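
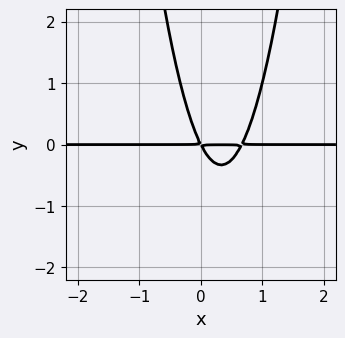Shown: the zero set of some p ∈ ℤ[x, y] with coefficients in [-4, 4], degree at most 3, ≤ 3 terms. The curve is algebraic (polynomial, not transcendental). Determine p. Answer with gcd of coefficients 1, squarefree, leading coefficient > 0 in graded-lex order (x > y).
3*x^2*y - 2*x*y - y^2

1. Degree: no degree-2 curve has this shape, so deg p = 3.
2. Observable constraints: every point of the x-axis in the box is on the curve.
3. Together with the visible shape, these determine p as stated.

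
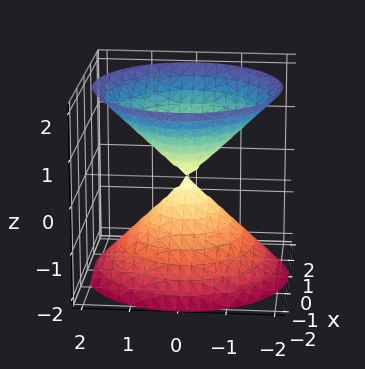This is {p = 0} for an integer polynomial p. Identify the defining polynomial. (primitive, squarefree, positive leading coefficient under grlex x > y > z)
x^2 + y^2 - z^2

First, the picture has 2 separate pieces.
Then, deg p = 2.
Then, symmetries: the z ↦ −z reflection is a symmetry, so z appears only in even powers; the z-axis is an axis of rotation, so x and y enter only as x² + y².
Next, checking where it meets the axes: one z-axis crossing is at z = 0; one y-axis crossing is at y = 0; a circular section at z = -1 has radius exactly 1; one x-axis crossing is at x = 0.
Finally, these observations pin down the coefficients.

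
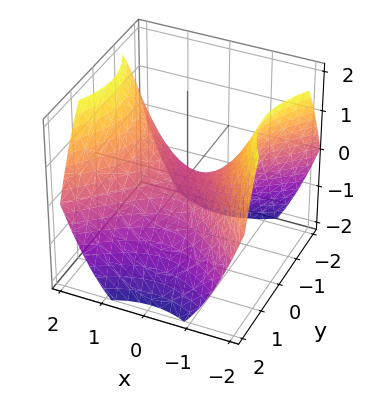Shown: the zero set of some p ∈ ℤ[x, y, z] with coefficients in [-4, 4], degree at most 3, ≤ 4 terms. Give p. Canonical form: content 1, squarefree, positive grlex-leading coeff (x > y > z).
2*x^2 - 2*y^2 - 3*z

Degree: a hyperbolic paraboloid; a quadric, so deg p = 2.
Symmetries: it's symmetric under y → −y, forcing even powers of y; the x ↦ −x reflection is a symmetry, so x appears only in even powers.
Reading off the gridlines: it meets the x-axis at x = 0 (among the integer gridlines); it crosses the y-axis at the gridline y = 0.
The integer polynomial consistent with all of this is the stated p.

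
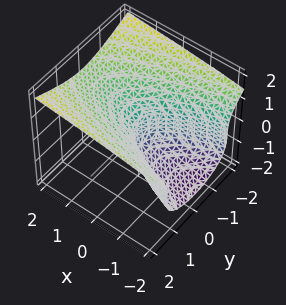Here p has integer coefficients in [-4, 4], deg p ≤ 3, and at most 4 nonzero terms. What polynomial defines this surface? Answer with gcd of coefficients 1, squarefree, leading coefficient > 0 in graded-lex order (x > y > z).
z^3 - y^2 - x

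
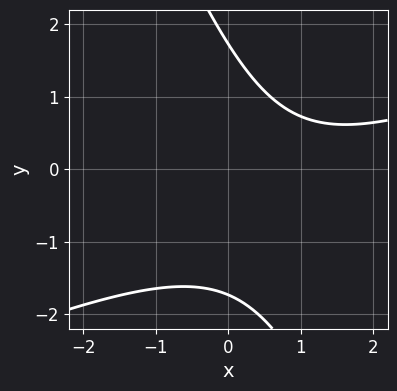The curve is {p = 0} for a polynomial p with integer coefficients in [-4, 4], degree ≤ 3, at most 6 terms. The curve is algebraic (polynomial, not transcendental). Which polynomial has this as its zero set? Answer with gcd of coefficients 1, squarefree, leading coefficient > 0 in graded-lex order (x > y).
x^2 - 2*x*y - y^2 - 2*x + 3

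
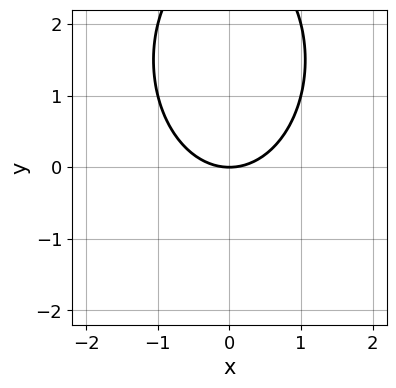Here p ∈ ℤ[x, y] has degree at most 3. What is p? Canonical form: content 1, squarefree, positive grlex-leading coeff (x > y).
The degree is 2 — no degree-1 curve has this shape.
Symmetries: it's symmetric under x → −x, forcing even powers of x.
From the visible intercepts: one y-axis crossing is at y = 0; it meets the x-axis at x = 0 (among the integer gridlines).
Fitting integer coefficients to these (and the overall shape) gives p.

2*x^2 + y^2 - 3*y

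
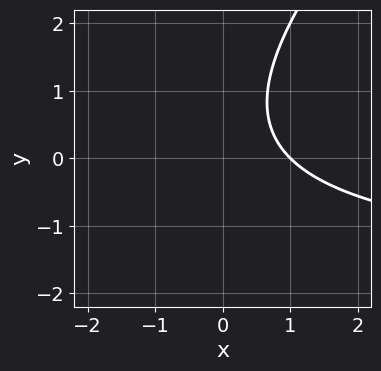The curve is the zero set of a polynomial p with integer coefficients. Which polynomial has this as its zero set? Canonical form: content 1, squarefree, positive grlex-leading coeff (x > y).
x*y - y^2 + 2*x + y - 2

1. Degree: no degree-1 curve has this shape, so deg p = 2.
2. Observable constraints: it crosses the x-axis at the gridline x = 1; no y-intercept at any integer in the box.
3. Putting this together gives p.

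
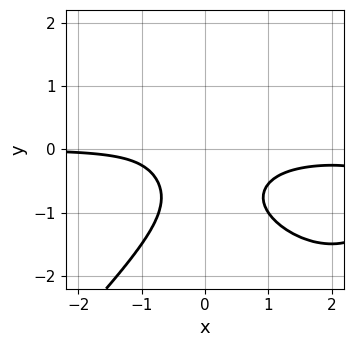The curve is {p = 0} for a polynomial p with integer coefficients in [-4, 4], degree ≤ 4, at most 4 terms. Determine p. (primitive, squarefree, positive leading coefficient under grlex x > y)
x^3*y - y^4 - 3*x^2*y - 1

Degree: a generic line meets the curve in up to 4 points, so deg p = 4.
Observable constraints: the curve avoids every integer y-axis point in the box; the curve avoids every integer x-axis point in the box.
Assembling these constraints gives the stated polynomial.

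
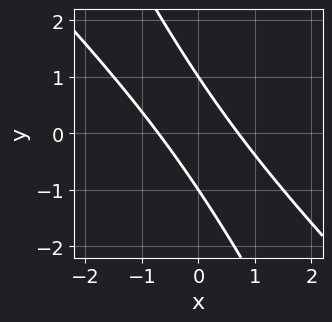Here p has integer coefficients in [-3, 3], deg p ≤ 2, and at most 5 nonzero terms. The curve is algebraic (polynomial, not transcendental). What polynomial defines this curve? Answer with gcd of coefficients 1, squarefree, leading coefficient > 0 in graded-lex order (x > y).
1. The degree is 2 — no degree-1 curve has this shape.
2. Reading off the gridlines: the y-axis gridline crossings are at y ∈ {-1, 1}.
3. Matching integer coefficients to the picture gives p.

2*x^2 + 3*x*y + y^2 - 1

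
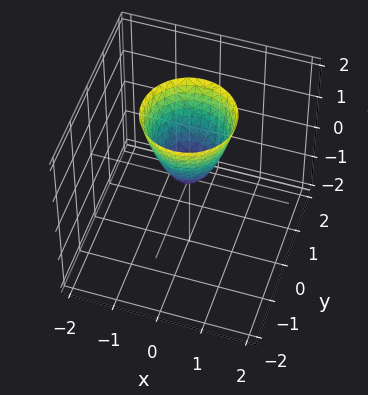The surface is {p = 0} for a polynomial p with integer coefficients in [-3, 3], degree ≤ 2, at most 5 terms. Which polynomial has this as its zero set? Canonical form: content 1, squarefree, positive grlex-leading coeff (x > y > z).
2*x^2 + 2*y^2 - z

1. deg p = 2.
2. By symmetry, the surface is invariant under rotation about z: p = q(x² + y², z).
3. Reading off the gridlines: one y-axis crossing is at y = 0; a circular section at z = 1 has radius between 0 and 1; it meets the x-axis at x = 0 (among the integer gridlines); one z-axis crossing is at z = 0.
4. The integer polynomial consistent with all of this is the stated p.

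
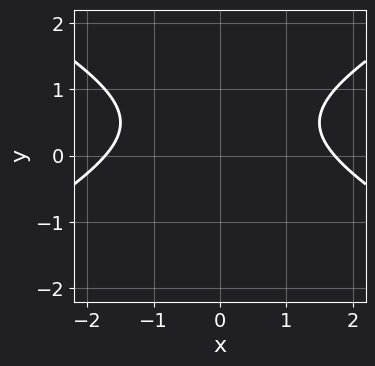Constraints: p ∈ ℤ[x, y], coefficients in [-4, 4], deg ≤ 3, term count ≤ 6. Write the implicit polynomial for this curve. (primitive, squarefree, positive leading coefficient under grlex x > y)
First, deg p = 2. The shape is more complex than any degree-1 curve.
Next, symmetries: it's symmetric under x → −x, forcing even powers of x.
Next, checking where it meets the axes: no y-intercept at any integer in the box.
Finally, the integer polynomial consistent with all of this is the stated p.

x^2 - 3*y^2 + 3*y - 3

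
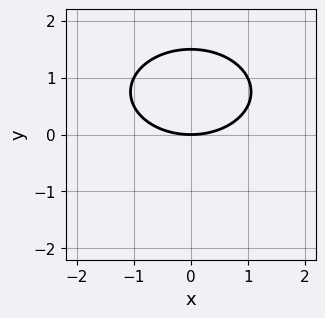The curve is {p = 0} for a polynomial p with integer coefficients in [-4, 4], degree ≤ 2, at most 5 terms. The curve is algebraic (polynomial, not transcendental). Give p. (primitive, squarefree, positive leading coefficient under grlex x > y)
1. The degree is 2 — a generic line meets the curve in up to 2 points.
2. Symmetries: the x ↦ −x reflection is a symmetry, so x appears only in even powers.
3. Against the integer gridlines: one x-axis crossing is at x = 0; it crosses the y-axis at the gridline y = 0.
4. Together with the visible shape, these determine p as stated.

x^2 + 2*y^2 - 3*y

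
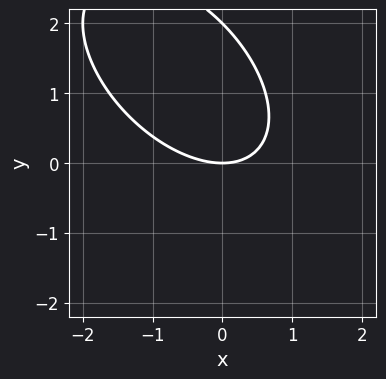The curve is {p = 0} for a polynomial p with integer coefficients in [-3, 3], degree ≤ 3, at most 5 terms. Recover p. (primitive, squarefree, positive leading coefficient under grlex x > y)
x^2 + x*y + y^2 - 2*y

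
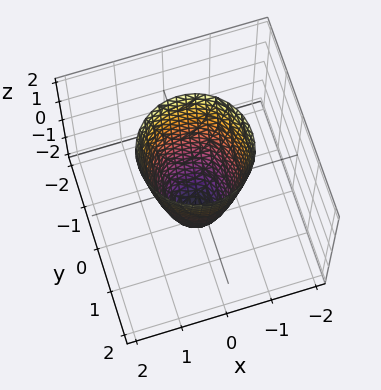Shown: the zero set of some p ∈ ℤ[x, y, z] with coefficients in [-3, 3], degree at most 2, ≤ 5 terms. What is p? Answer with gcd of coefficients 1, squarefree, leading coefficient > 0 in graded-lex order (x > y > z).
3*x^2 + 3*y^2 - z - 2

1. Degree: no degree-1 surface has this shape, so deg p = 2.
2. Symmetries: rotational symmetry about the z-axis ⇒ p depends on x, y only through x² + y².
3. Against the integer gridlines: one z-axis crossing is at z = -2; a circular section at z = 2 has radius between 1 and 2.
4. Matching integer coefficients to the picture gives p.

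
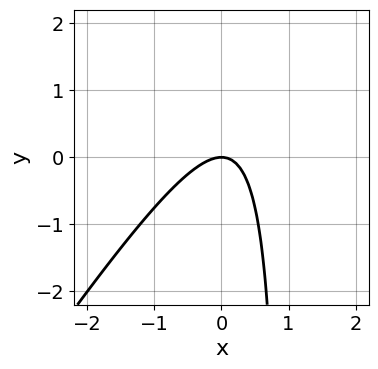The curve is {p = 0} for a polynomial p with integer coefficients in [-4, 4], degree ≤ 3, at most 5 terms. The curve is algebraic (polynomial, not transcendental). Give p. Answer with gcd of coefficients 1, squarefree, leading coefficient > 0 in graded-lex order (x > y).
3*x^2 - 2*x*y + 2*y

First, degree: no degree-1 curve has this shape, so deg p = 2.
Next, from the axis intercepts and sections: it meets the y-axis at y = 0 (among the integer gridlines); it crosses the x-axis at the gridline x = 0.
Finally, assembling these constraints gives the stated polynomial.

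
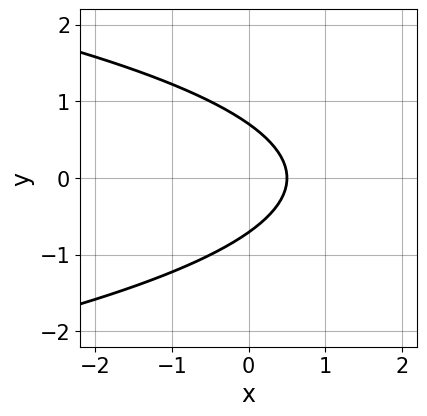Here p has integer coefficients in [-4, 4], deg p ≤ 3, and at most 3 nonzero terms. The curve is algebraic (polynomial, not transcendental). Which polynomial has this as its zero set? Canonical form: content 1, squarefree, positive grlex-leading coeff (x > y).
(a) The degree is 2 — no degree-1 curve has this shape.
(b) Symmetries: mirror symmetry y ↦ −y ⇒ only even powers of y.
(c) Matching integer coefficients to the picture gives p.

2*y^2 + 2*x - 1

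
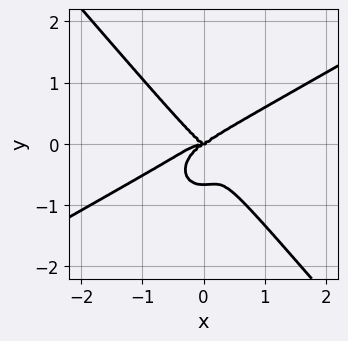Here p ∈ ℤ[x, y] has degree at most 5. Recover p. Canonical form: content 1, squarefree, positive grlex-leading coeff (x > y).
2*x^4 - 3*x^3*y - 3*y^4 + x^2*y - 2*y^3

First, degree: no degree-3 curve has this shape, so deg p = 4.
Next, from the visible intercepts: it meets the y-axis at y = 0 (among the integer gridlines); it crosses the x-axis at the gridline x = 0.
Finally, fitting integer coefficients to these (and the overall shape) gives p.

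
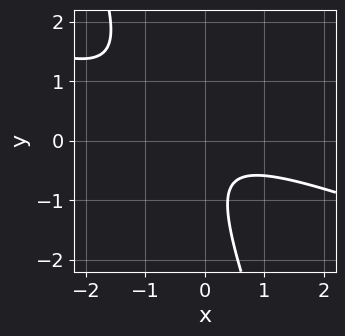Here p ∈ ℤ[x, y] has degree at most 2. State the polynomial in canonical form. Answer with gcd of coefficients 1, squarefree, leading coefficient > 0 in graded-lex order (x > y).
x^2 + 3*x*y + y^2 + y + 1

The degree is 2 — no degree-1 curve has this shape.
From the visible intercepts: no x-intercept at any integer in the box; no y-intercept at any integer in the box.
Assembling these constraints gives the stated polynomial.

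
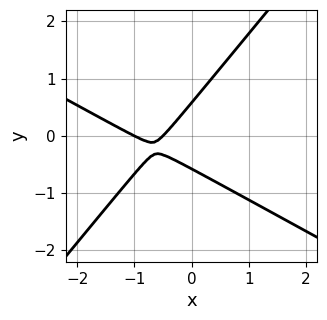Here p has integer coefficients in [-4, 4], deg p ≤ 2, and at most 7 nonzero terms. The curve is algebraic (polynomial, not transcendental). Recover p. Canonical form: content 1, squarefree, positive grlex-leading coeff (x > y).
(a) The degree is 2 — a generic line meets the curve in up to 2 points.
(b) From the axis intercepts and sections: it meets the x-axis at x = -1 (among the integer gridlines).
(c) Matching integer coefficients to the picture gives p.

2*x^2 + 2*x*y - 3*y^2 + 3*x + 1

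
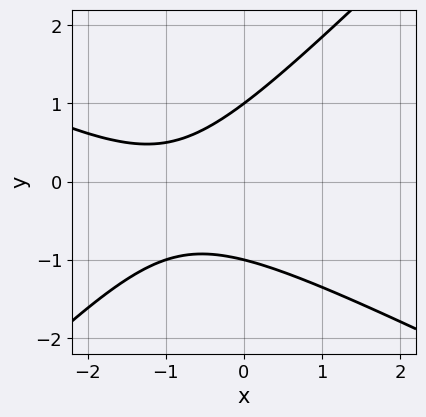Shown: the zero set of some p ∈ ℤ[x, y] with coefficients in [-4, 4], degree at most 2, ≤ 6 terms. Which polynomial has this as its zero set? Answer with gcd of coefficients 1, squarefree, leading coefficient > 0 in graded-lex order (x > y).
x^2 + x*y - 2*y^2 + 2*x + 2

First, degree: no degree-1 curve has this shape, so deg p = 2.
Then, against the integer gridlines: the y-axis gridline crossings are at y ∈ {-1, 1}; it misses every integer gridline on the x-axis.
Finally, assembling these constraints gives the stated polynomial.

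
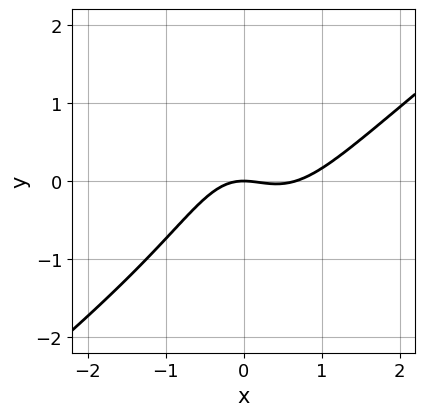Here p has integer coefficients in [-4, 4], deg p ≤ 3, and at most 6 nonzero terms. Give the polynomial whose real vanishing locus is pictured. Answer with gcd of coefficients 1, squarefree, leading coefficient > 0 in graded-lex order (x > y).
(a) deg p = 3. No degree-2 curve has this shape.
(b) Observable constraints: it meets the y-axis at y = 0 (among the integer gridlines); it crosses the x-axis at the gridline x = 0.
(c) Together with the visible shape, these determine p as stated.

3*x^3 - 3*x^2*y - x*y^2 - 2*x^2 - 3*y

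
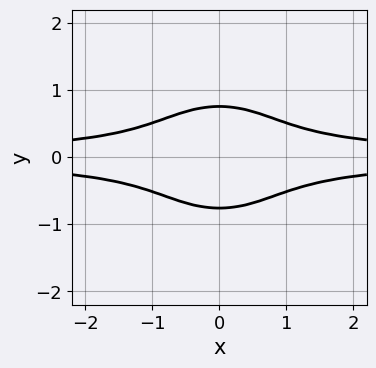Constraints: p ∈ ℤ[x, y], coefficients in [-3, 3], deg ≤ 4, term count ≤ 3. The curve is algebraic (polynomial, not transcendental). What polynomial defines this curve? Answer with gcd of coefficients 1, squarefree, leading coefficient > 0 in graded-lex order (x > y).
3*x^2*y^2 + 3*y^4 - 1

Degree: the shape is more complex than any degree-3 curve, so deg p = 4.
Symmetries: mirror symmetry y ↦ −y ⇒ only even powers of y; mirror symmetry x ↦ −x ⇒ only even powers of x.
From the axis intercepts and sections: it misses every integer gridline on the x-axis.
Putting this together gives p.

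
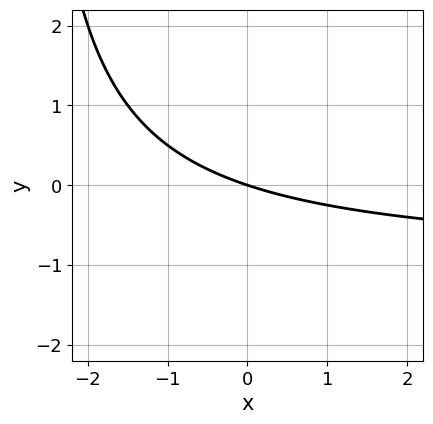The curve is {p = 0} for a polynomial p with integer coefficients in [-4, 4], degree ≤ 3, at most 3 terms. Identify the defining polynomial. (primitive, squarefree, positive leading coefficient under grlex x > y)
x*y + x + 3*y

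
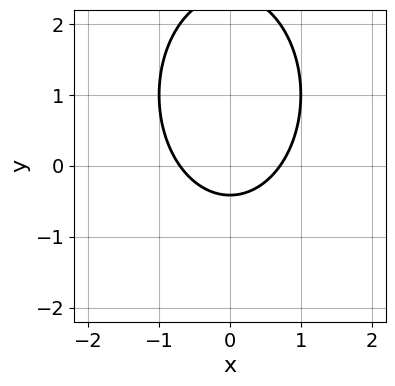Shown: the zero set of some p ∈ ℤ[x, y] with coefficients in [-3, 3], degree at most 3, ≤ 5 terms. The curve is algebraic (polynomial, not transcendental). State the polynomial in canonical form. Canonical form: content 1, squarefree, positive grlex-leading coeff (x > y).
(a) deg p = 2.
(b) Symmetries: the x ↦ −x reflection is a symmetry, so x appears only in even powers.
(c) These observations pin down the coefficients.

2*x^2 + y^2 - 2*y - 1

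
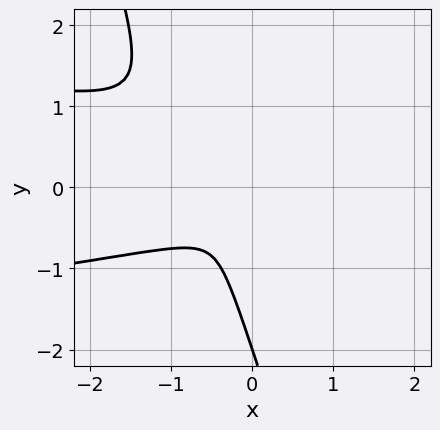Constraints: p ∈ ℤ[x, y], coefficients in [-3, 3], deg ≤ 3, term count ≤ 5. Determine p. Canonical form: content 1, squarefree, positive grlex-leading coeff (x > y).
(a) Degree: no degree-2 curve has this shape, so deg p = 3.
(b) From the visible intercepts: one y-axis crossing is at y = -2.
(c) These observations pin down the coefficients.

3*x*y^2 + y^3 + x^2 + 2*y^2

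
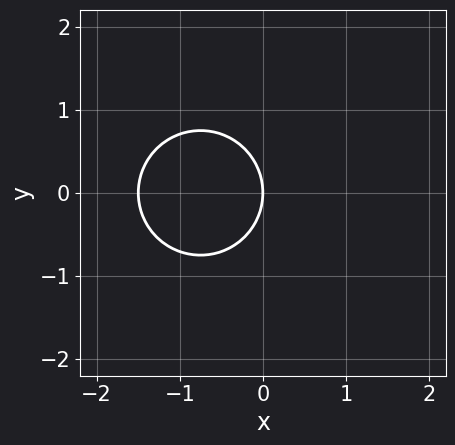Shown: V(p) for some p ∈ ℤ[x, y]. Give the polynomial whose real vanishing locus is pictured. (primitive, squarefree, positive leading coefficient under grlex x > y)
(a) Degree: a generic line meets the curve in up to 2 points, so deg p = 2.
(b) Symmetries: mirror symmetry y ↦ −y ⇒ only even powers of y.
(c) Observable constraints: one y-axis crossing is at y = 0; one x-axis crossing is at x = 0.
(d) Putting this together gives p.

2*x^2 + 2*y^2 + 3*x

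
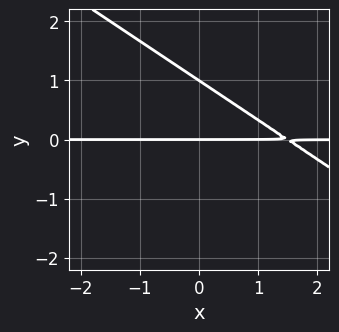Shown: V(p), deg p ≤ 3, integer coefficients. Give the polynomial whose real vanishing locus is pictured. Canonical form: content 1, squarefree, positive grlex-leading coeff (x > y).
2*x*y + 3*y^2 - 3*y

First, deg p = 2.
Next, from the axis intercepts and sections: among the integer gridlines, it crosses the y-axis at y ∈ {0, 1}; every point of the x-axis in the box is on the curve.
Finally, together with the visible shape, these determine p as stated.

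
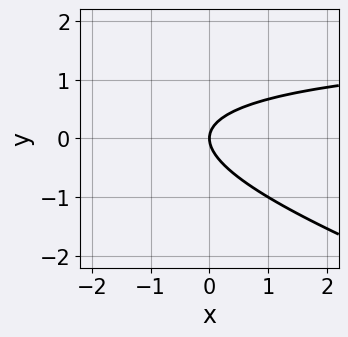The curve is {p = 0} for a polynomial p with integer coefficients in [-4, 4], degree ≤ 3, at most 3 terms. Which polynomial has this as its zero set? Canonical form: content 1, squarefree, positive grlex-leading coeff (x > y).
x*y + 3*y^2 - 2*x

1. deg p = 2.
2. Observable constraints: one x-axis crossing is at x = 0; it crosses the y-axis at the gridline y = 0.
3. Putting this together gives p.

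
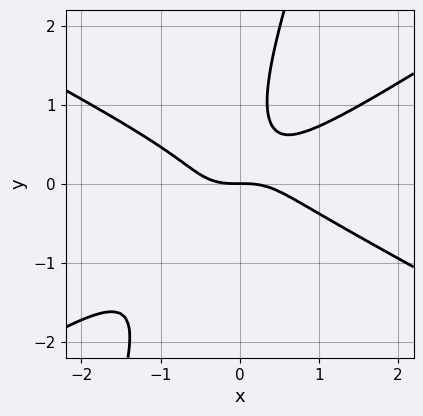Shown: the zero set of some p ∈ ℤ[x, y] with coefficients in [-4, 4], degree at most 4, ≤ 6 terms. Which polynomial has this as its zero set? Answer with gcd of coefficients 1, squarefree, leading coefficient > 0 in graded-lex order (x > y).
x^3 - 3*x*y^2 + y^3 - y^2 + y

1. The degree is 3 — no degree-2 curve has this shape.
2. Checking where it meets the axes: one y-axis crossing is at y = 0; one x-axis crossing is at x = 0.
3. Fitting integer coefficients to these (and the overall shape) gives p.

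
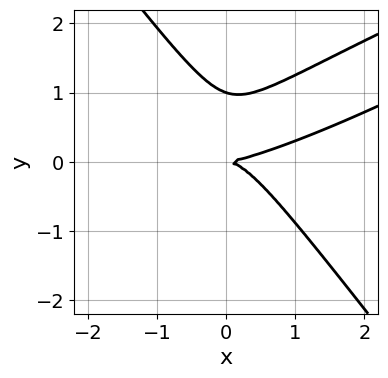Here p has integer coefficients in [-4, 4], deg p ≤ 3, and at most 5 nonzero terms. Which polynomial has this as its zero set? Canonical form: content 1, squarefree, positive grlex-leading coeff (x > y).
x^3 - 3*x^2*y + x*y^2 + 3*y^3 - 3*y^2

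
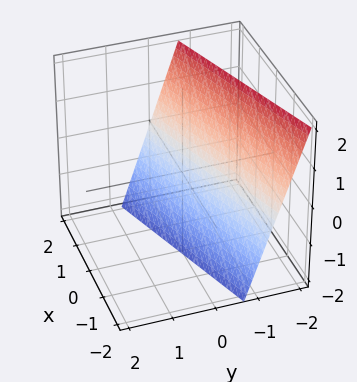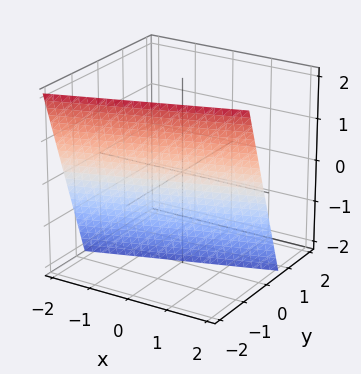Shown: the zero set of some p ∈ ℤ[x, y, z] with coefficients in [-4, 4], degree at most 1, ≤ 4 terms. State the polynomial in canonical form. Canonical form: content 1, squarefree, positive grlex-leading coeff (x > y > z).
x - 3*y - z - 2

(a) Degree: every cross-section is a straight line — this is a plane, so deg p = 1.
(b) From the axis intercepts and sections: it meets the x-axis at x = 2 (among the integer gridlines); it crosses the z-axis at the gridline z = -2.
(c) Fitting integer coefficients to these (and the overall shape) gives p.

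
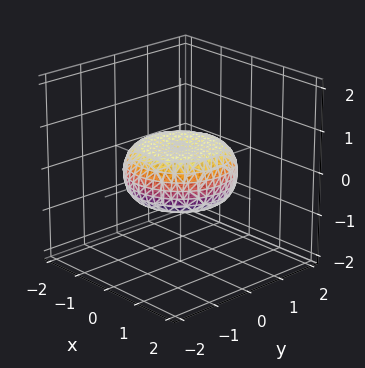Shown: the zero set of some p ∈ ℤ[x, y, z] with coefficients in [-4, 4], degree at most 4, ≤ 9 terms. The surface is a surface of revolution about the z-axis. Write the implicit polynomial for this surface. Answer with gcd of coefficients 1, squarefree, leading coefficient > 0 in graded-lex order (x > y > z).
x^4 + 2*x^2*y^2 + y^4 - x^2 - y^2 + 3*z^2 - 1

1. The degree is 4 — no degree-3 surface has this shape.
2. Symmetry: the surface is invariant under rotation about z: p = q(x² + y², z).
3. Observable constraints: a circular section at z = 0 has radius between 1 and 2.
4. These observations pin down the coefficients.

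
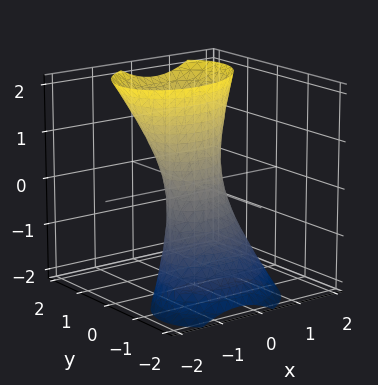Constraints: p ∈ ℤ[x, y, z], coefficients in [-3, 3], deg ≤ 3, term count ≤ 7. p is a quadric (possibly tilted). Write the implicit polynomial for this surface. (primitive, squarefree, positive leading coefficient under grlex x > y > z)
2*x^2 - x*y + 3*y^2 - 3*y*z - 1

The degree is 2 — a generic line meets the surface in up to 2 points.
Checking where it meets the axes: it misses every integer gridline on the z-axis.
Matching integer coefficients to the picture gives p.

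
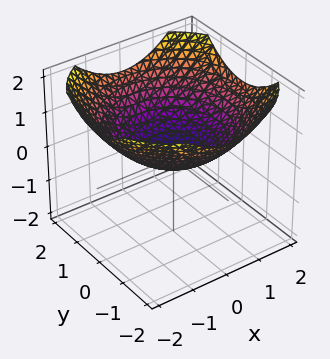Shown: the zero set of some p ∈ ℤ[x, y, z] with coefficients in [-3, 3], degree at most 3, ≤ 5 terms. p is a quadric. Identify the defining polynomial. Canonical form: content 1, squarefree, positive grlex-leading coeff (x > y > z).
The degree is 2 — a paraboloid; a quadric.
Symmetries: rotational symmetry about the z-axis ⇒ p depends on x, y only through x² + y².
Checking where it meets the axes: it crosses the y-axis at the gridline y = 0; one z-axis crossing is at z = 0; it crosses the x-axis at the gridline x = 0.
The integer polynomial consistent with all of this is the stated p.

x^2 + y^2 - 3*z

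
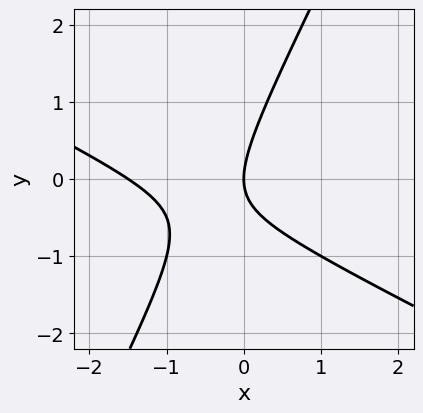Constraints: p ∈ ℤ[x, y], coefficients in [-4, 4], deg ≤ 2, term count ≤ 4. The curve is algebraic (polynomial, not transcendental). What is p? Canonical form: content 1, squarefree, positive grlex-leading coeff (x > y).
2*x^2 + 3*x*y - 2*y^2 + 3*x

1. The degree is 2 — the shape is more complex than any degree-1 curve.
2. From the axis intercepts and sections: it crosses the x-axis at the gridline x = 0; it meets the y-axis at y = 0 (among the integer gridlines).
3. Solving for integer coefficients yields p as stated.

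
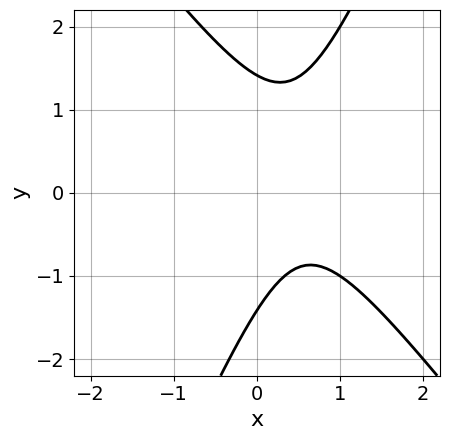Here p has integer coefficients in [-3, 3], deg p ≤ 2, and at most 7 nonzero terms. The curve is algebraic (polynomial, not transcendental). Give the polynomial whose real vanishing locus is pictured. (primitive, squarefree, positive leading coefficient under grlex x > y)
(a) deg p = 2.
(b) Against the integer gridlines: no x-intercept at any integer in the box.
(c) Matching integer coefficients to the picture gives p.

3*x^2 + x*y - y^2 - 3*x + 2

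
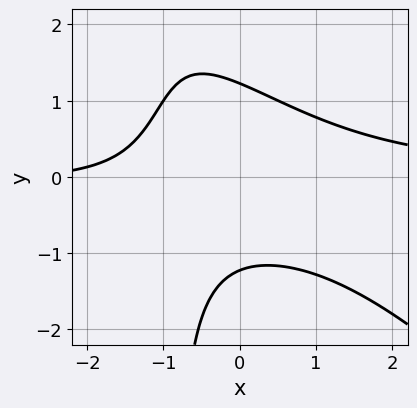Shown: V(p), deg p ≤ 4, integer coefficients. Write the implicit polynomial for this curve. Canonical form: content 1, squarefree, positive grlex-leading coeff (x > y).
1. deg p = 3. The shape is more complex than any degree-2 curve.
2. Checking where it meets the axes: no x-intercept at any integer in the box.
3. The integer polynomial consistent with all of this is the stated p.

2*x^2*y + 2*x*y^2 + 2*y^2 - x - 3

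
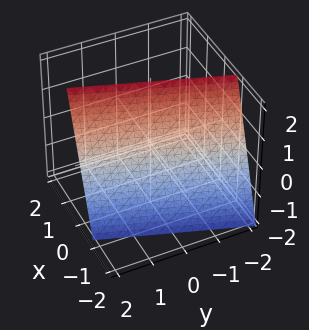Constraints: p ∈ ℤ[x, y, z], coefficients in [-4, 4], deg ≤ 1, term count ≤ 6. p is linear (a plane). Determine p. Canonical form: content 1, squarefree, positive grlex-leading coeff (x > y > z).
First, deg p = 1. The surface is flat (a plane).
Then, checking where it meets the axes: it meets the y-axis at y = 2 (among the integer gridlines); it meets the z-axis at z = 2 (among the integer gridlines).
Finally, assembling these constraints gives the stated polynomial.

3*x - y - z + 2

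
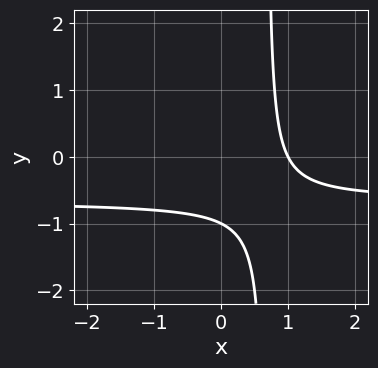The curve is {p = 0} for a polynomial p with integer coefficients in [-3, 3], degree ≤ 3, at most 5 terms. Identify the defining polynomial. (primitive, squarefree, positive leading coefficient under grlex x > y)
3*x*y + 2*x - 2*y - 2

(a) The degree is 2 — a generic line meets the curve in up to 2 points.
(b) From the axis intercepts and sections: one y-axis crossing is at y = -1; it meets the x-axis at x = 1 (among the integer gridlines).
(c) Putting this together gives p.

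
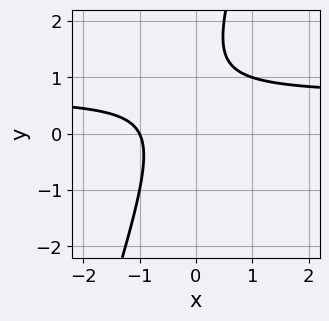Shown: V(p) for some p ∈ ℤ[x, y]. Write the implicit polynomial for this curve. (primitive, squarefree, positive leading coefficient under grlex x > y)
The degree is 2 — no degree-1 curve has this shape.
From the visible intercepts: no y-intercept at any integer in the box; it crosses the x-axis at the gridline x = -1.
Assembling these constraints gives the stated polynomial.

3*x*y - y^2 - 2*x + 2*y - 2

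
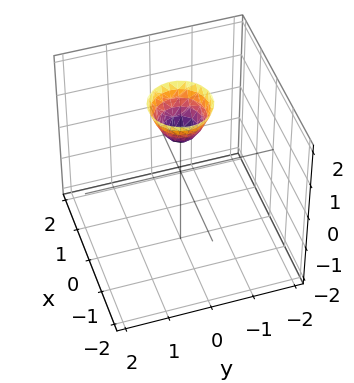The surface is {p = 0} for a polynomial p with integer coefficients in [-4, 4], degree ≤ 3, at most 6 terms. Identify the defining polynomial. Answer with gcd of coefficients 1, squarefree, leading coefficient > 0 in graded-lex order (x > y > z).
2*x^2 + 2*y^2 - z + 1

1. deg p = 2. A generic line meets the surface in up to 2 points.
2. By symmetry, the surface is invariant under rotation about z: p = q(x² + y², z).
3. Observable constraints: no x-intercept at any integer in the box; no y-intercept at any integer in the box; it crosses the z-axis at the gridline z = 1.
4. Assembling these constraints gives the stated polynomial.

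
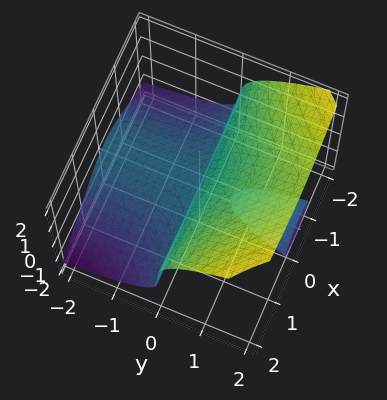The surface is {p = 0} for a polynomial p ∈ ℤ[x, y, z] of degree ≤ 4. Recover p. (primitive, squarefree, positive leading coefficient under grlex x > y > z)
2*x^2*y - 3*z^3 + x*y + 3*y*z + y

There are 2 components. They look like related sheets of one shape, so recover p as a whole.
The degree is 3 — no degree-2 surface has this shape.
Checking where it meets the axes: the visible x-axis segment lies entirely on the surface; it crosses the y-axis at the gridline y = 0.
Matching integer coefficients to the picture gives p.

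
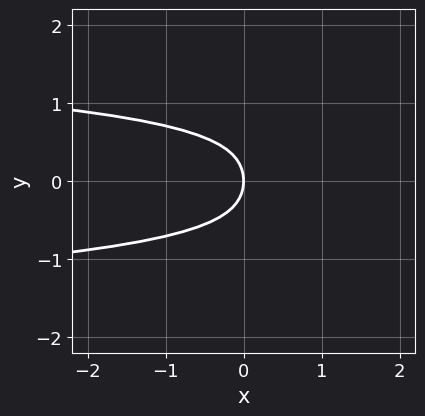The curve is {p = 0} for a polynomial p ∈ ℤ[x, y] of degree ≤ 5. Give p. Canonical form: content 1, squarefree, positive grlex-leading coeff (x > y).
1. deg p = 4. The shape is more complex than any degree-3 curve.
2. Symmetries: it's symmetric under y → −y, forcing even powers of y.
3. From the axis intercepts and sections: it crosses the y-axis at the gridline y = 0; it crosses the x-axis at the gridline x = 0.
4. Putting this together gives p.

2*y^4 + y^2 + x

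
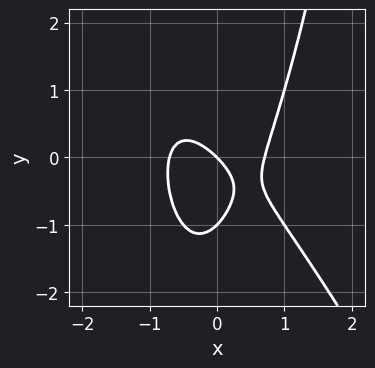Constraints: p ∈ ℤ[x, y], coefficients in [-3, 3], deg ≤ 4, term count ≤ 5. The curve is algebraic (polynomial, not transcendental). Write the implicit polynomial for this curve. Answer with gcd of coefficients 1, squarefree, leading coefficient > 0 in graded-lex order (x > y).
2*x^3 + x^2*y - y^2 - x - y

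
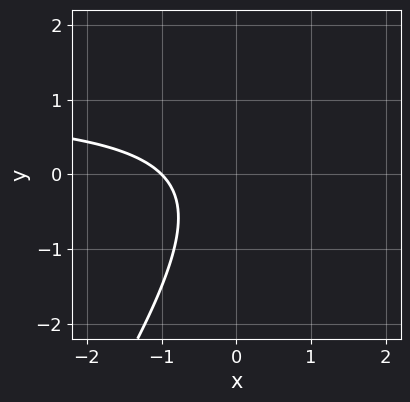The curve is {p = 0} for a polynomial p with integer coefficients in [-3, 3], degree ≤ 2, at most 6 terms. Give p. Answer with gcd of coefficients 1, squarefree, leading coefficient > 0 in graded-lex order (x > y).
(a) deg p = 2.
(b) Reading off the gridlines: it meets the x-axis at x = -1 (among the integer gridlines); no y-intercept at any integer in the box.
(c) The integer polynomial consistent with all of this is the stated p.

3*x*y - 2*y^2 - 3*x - 3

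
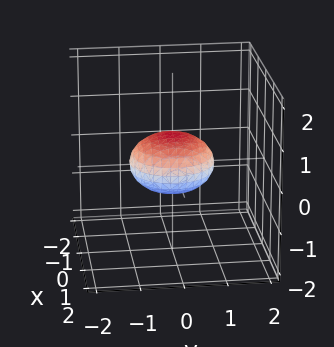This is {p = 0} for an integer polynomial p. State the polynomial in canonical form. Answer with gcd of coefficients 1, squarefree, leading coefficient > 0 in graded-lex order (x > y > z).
x^2 + y^2 + 2*z^2 - 1

1. The degree is 2 — bounded and convex; a quadric.
2. Symmetries: rotational symmetry about the z-axis ⇒ p depends on x, y only through x² + y²; mirror symmetry z ↦ −z ⇒ only even powers of z.
3. Against the integer gridlines: a circular section at z = 0 has radius exactly 1; among the integer gridlines, it crosses the x-axis at x ∈ {-1, 1}; among the integer gridlines, it crosses the y-axis at y ∈ {-1, 1}.
4. The integer polynomial consistent with all of this is the stated p.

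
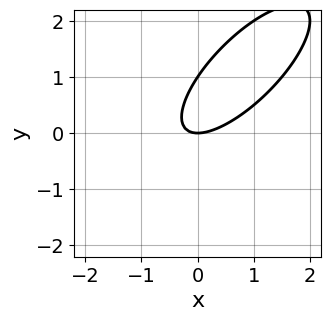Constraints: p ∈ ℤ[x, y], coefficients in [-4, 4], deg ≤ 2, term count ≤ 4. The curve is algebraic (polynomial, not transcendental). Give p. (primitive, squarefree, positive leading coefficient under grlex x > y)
2*x^2 - 3*x*y + 2*y^2 - 2*y

1. The degree is 2 — a generic line meets the curve in up to 2 points.
2. From the axis intercepts and sections: the y-axis gridline crossings are at y ∈ {0, 1}; it crosses the x-axis at the gridline x = 0.
3. These observations pin down the coefficients.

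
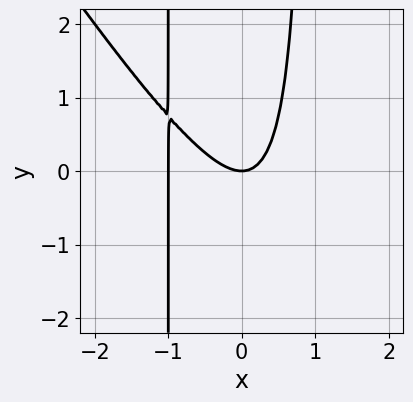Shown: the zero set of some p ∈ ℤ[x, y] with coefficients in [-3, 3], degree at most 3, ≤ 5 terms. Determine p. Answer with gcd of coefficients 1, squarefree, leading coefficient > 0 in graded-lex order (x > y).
3*x^3 + 2*x^2*y + 3*x^2 - 2*y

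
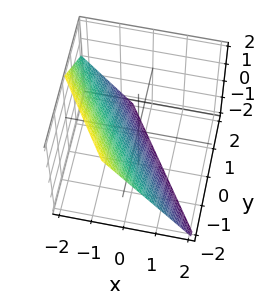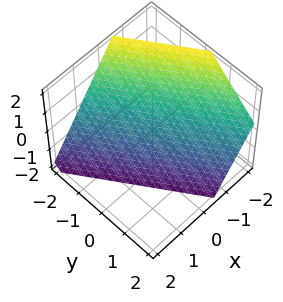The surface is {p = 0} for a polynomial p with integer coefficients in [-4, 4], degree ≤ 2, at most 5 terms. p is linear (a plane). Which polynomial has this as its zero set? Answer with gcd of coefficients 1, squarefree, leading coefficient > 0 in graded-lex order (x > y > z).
First, degree: the surface is flat (a plane), so deg p = 1.
Then, observable constraints: it meets the y-axis at y = -1 (among the integer gridlines); it meets the z-axis at z = -1 (among the integer gridlines).
Finally, putting this together gives p.

3*x + 2*y + 2*z + 2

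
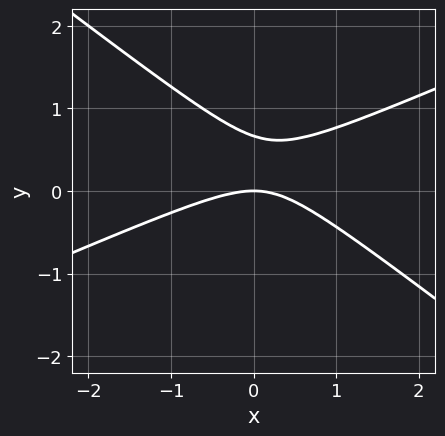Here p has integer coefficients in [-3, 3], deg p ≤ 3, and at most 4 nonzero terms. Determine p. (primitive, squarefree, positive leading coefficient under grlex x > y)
x^2 - x*y - 3*y^2 + 2*y

(a) Degree: no degree-1 curve has this shape, so deg p = 2.
(b) Observable constraints: it crosses the x-axis at the gridline x = 0; one y-axis crossing is at y = 0.
(c) Putting this together gives p.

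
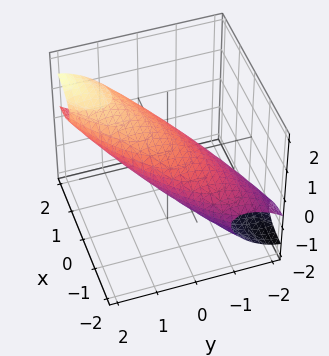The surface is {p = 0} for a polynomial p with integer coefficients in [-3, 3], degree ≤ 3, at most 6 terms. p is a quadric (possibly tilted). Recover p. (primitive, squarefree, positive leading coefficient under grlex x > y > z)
First, deg p = 2. The shape is more complex than any degree-1 surface.
Next, checking where it meets the axes: the y-axis gridline crossings are at y ∈ {-1, 1}.
Finally, solving for integer coefficients yields p as stated.

x^2 - 2*x*y + 2*y^2 - 3*y*z + 3*z^2 - 2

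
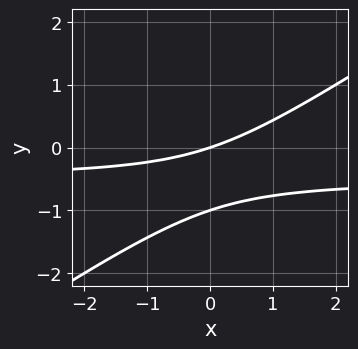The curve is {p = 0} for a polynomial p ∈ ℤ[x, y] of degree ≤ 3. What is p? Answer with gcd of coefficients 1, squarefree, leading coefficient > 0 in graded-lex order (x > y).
1. The degree is 2 — a generic line meets the curve in up to 2 points.
2. From the axis intercepts and sections: it crosses the x-axis at the gridline x = 0; the y-axis gridline crossings are at y ∈ {-1, 0}.
3. Putting this together gives p.

2*x*y - 3*y^2 + x - 3*y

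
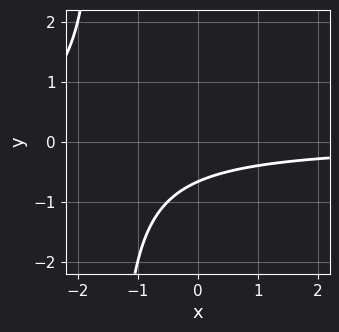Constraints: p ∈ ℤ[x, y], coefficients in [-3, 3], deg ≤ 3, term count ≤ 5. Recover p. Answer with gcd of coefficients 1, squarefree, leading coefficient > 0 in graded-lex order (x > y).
2*x*y + 3*y + 2

Degree: no degree-1 curve has this shape, so deg p = 2.
From the axis intercepts and sections: no x-intercept at any integer in the box.
Assembling these constraints gives the stated polynomial.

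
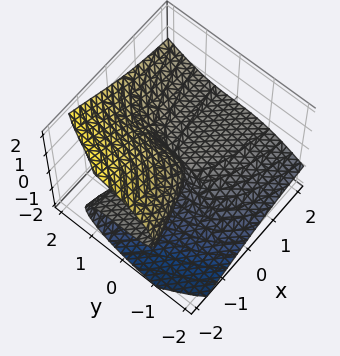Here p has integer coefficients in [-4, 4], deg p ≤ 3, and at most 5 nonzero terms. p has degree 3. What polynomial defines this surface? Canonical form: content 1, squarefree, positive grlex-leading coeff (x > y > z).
y^3 - 2*y^2*z + 2*y*z^2 - 2*z^3 - 3*x*z

1. The degree is 3 — a generic line meets the surface in up to 3 points.
2. Reading off the gridlines: it crosses the y-axis at the gridline y = 0; one z-axis crossing is at z = 0.
3. Solving for integer coefficients yields p as stated. Check: (-2, 0, 0) on the x-axis lies on the surface, and p(-2, 0, 0) = 0. ✓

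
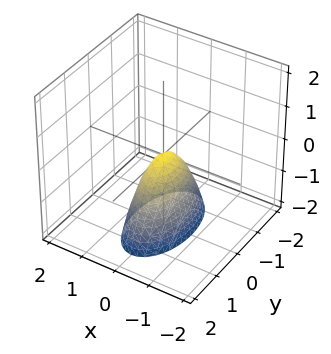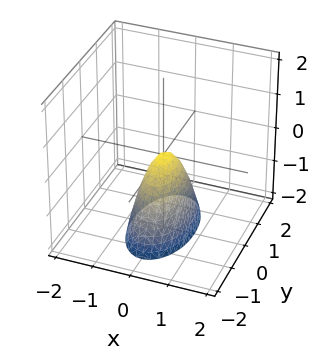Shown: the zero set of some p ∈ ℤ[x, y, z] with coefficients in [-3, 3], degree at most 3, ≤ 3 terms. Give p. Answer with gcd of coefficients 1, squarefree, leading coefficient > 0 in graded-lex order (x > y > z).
First, the degree is 2 — a paraboloid; a quadric.
Next, symmetries: it's symmetric under y → −y, forcing even powers of y; it's symmetric under x → −x, forcing even powers of x.
Then, checking where it meets the axes: it crosses the z-axis at the gridline z = 0; it crosses the y-axis at the gridline y = 0; it crosses the x-axis at the gridline x = 0.
Finally, putting this together gives p.

3*x^2 + y^2 + z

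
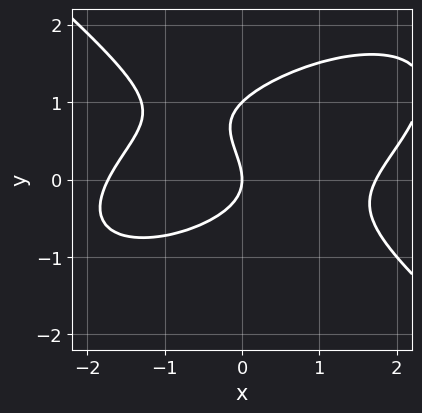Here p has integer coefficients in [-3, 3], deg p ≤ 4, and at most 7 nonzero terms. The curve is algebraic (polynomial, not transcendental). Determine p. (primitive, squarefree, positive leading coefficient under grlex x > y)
x^3 - x^2*y + 3*y^3 - 3*y^2 - 3*x

(a) The degree is 3 — no degree-2 curve has this shape.
(b) Checking where it meets the axes: the y-axis gridline crossings are at y ∈ {0, 1}; it crosses the x-axis at the gridline x = 0.
(c) Fitting integer coefficients to these (and the overall shape) gives p.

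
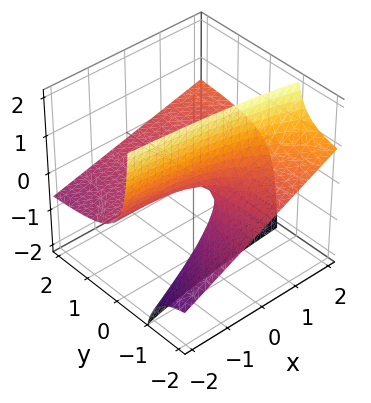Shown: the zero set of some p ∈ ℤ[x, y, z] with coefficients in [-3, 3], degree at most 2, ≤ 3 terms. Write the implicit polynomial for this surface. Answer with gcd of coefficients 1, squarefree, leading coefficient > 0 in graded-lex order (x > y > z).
First, degree: no degree-1 surface has this shape, so deg p = 2.
Next, from the visible intercepts: one z-axis crossing is at z = 0; the visible y-axis segment lies entirely on the surface; the visible x-axis segment lies entirely on the surface.
Finally, assembling these constraints gives the stated polynomial.

x*y - 3*y*z - 2*z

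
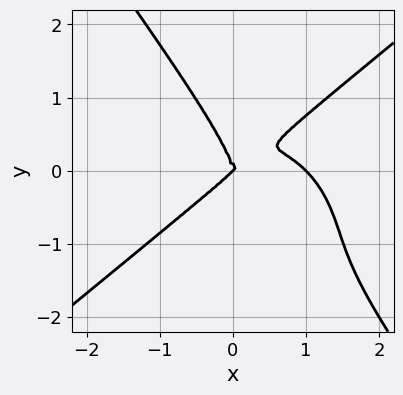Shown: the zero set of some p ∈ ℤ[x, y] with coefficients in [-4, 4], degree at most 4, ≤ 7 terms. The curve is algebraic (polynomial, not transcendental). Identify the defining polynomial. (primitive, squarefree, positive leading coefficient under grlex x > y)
deg p = 4. No degree-3 curve has this shape.
Observable constraints: the x-axis gridline crossings are at x ∈ {0, 1}; it crosses the y-axis at the gridline y = 0.
Assembling these constraints gives the stated polynomial.

x^4 - x*y^3 - y^4 - x^3 + x^2*y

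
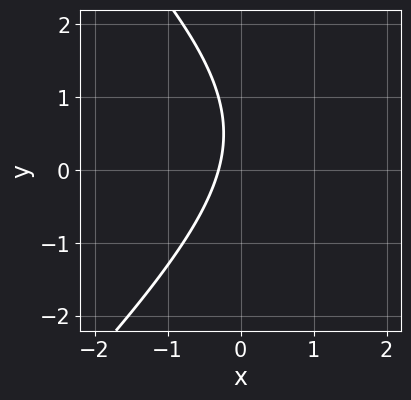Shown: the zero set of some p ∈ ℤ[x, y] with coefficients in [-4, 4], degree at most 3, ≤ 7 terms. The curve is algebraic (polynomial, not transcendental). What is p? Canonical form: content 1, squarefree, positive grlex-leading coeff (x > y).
(a) Degree: no degree-1 curve has this shape, so deg p = 2.
(b) Checking where it meets the axes: no y-intercept at any integer in the box.
(c) Solving for integer coefficients yields p as stated.

x^2 - y^2 - 3*x + y - 1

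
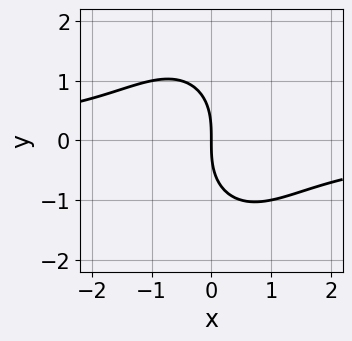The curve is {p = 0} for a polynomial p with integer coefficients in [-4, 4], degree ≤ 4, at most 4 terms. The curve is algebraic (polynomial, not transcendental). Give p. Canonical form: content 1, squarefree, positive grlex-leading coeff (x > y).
2*x^2*y + y^3 + 3*x

(a) deg p = 3. No degree-2 curve has this shape.
(b) Reading off the gridlines: it meets the y-axis at y = 0 (among the integer gridlines); one x-axis crossing is at x = 0.
(c) Solving for integer coefficients yields p as stated.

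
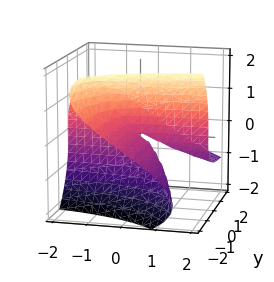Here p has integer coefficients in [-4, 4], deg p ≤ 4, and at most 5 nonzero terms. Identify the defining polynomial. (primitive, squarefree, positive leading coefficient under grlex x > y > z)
z^3 + 2*x*y + 3*y*z

(a) Degree: a generic line meets the surface in up to 3 points, so deg p = 3.
(b) Against the integer gridlines: every point of the x-axis in the box is on the surface; one z-axis crossing is at z = 0.
(c) Putting this together gives p.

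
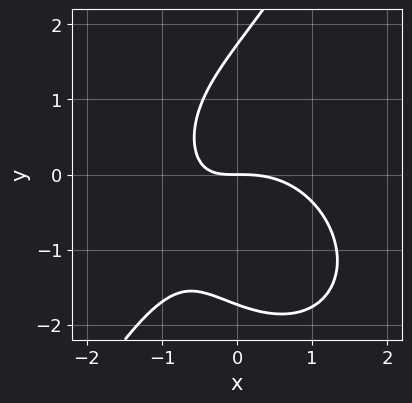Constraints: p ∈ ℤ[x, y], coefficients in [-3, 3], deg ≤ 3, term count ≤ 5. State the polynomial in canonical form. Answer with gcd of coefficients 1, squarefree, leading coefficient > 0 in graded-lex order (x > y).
(a) deg p = 3. A generic line meets the curve in up to 3 points.
(b) From the visible intercepts: it crosses the x-axis at the gridline x = 0; it crosses the y-axis at the gridline y = 0.
(c) Matching integer coefficients to the picture gives p.

2*x^3 + x*y^2 - y^3 + 3*x*y + 3*y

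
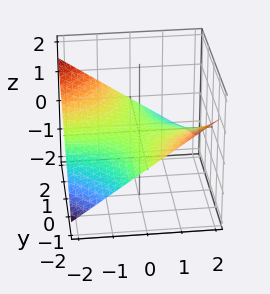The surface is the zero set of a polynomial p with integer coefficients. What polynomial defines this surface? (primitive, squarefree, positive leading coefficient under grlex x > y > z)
x*y + 3*z

First, the degree is 2 — a hyperbolic paraboloid; a quadric.
Then, against the integer gridlines: the visible x-axis segment lies entirely on the surface; the visible y-axis segment lies entirely on the surface.
Finally, these observations pin down the coefficients.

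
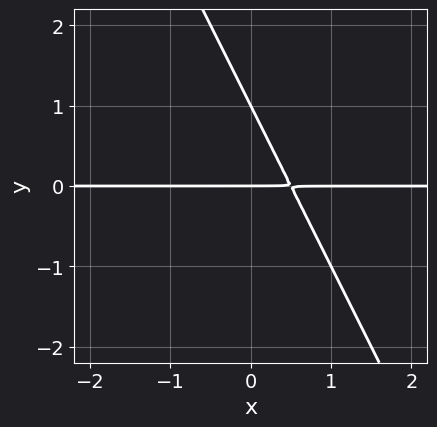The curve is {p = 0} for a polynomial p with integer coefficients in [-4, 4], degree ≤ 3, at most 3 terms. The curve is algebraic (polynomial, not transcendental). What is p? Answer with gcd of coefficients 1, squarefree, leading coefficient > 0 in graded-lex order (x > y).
First, the degree is 2 — no degree-1 curve has this shape.
Then, from the visible intercepts: among the integer gridlines, it crosses the y-axis at y ∈ {0, 1}; the visible x-axis segment lies entirely on the curve.
Finally, putting this together gives p.

2*x*y + y^2 - y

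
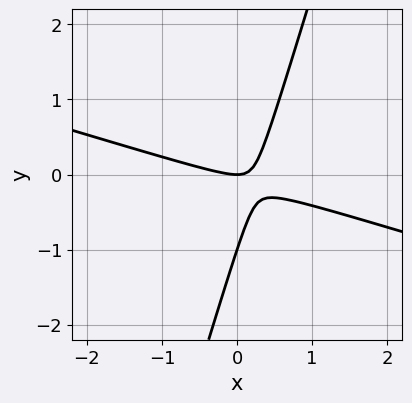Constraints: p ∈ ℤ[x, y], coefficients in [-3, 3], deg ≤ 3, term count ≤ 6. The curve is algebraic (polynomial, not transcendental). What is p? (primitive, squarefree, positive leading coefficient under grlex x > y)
x^2 + 3*x*y - y^2 - y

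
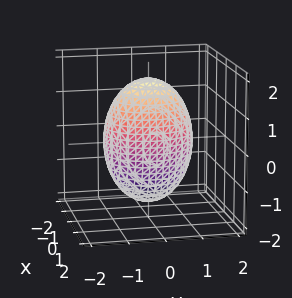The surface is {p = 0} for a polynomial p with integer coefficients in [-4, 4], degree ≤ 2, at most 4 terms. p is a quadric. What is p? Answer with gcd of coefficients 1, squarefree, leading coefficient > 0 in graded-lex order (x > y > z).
(a) deg p = 2. A closed, bounded, convex surface; a quadric.
(b) Symmetries: the z ↦ −z reflection is a symmetry, so z appears only in even powers; the y ↦ −y reflection is a symmetry, so y appears only in even powers; mirror symmetry x ↦ −x ⇒ only even powers of x.
(c) Observable constraints: among the integer gridlines, it crosses the x-axis at x ∈ {-1, 1}.
(d) Fitting integer coefficients to these (and the overall shape) gives p.

3*x^2 + 2*y^2 + z^2 - 3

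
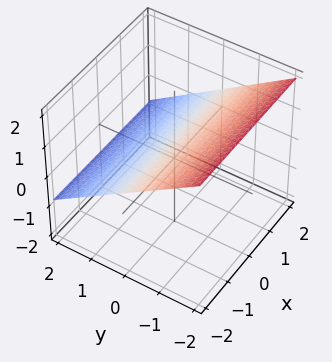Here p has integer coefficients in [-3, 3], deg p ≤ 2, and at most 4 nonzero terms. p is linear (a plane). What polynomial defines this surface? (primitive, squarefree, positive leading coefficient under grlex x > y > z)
2*y + 3*z - 2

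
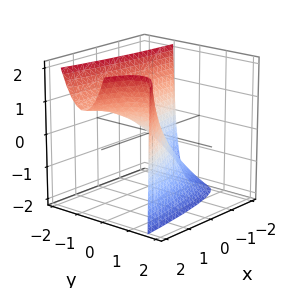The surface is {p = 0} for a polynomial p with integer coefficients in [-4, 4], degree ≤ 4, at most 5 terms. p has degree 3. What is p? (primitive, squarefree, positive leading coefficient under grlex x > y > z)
(a) deg p = 3. A generic line meets the surface in up to 3 points.
(b) Reading off the gridlines: it meets the z-axis at z = 0 (among the integer gridlines); it meets the x-axis at x = 0 (among the integer gridlines).
(c) Assembling these constraints gives the stated polynomial.

x*y*z - 3*y^3 + 2*x*y + 3*x - 3*z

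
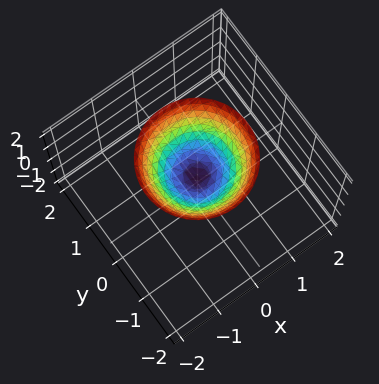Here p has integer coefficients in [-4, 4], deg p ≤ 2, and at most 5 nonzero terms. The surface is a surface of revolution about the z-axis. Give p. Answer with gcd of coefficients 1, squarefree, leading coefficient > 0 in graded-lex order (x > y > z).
2*x^2 + 2*y^2 - 2*z + 1

1. deg p = 2. A generic line meets the surface in up to 2 points.
2. By symmetry, every cross-section ⟂ z is a circle, so x, y appear only via x² + y².
3. Observable constraints: no x-intercept at any integer in the box; a circular section at z = 2 has radius between 1 and 2; it misses every integer gridline on the y-axis.
4. These observations pin down the coefficients.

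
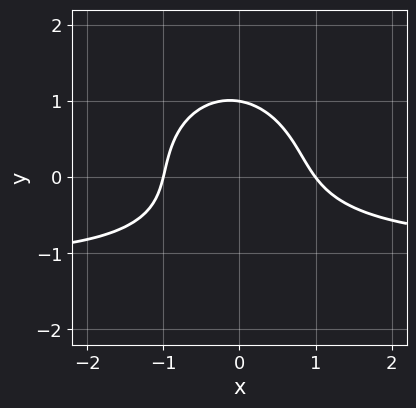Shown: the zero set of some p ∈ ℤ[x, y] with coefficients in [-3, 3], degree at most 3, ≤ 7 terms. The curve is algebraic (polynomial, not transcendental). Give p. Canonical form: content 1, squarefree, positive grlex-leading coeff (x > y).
2*x^2*y + 2*y^3 + 2*x^2 + x*y - 2

1. Degree: a generic line meets the curve in up to 3 points, so deg p = 3.
2. Reading off the gridlines: among the integer gridlines, it crosses the x-axis at x ∈ {-1, 1}; it crosses the y-axis at the gridline y = 1.
3. The integer polynomial consistent with all of this is the stated p.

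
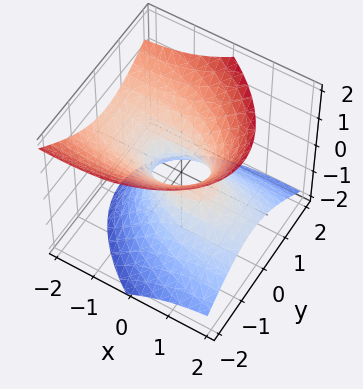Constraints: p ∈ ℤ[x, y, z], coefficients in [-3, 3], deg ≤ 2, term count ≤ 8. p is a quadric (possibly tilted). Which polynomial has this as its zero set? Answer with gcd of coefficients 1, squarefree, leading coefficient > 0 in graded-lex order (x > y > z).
x^2 + x*y + 3*x*z + 3*y^2 - 3*z^2 - 1

(a) Degree: a generic line meets the surface in up to 2 points, so deg p = 2.
(b) Checking where it meets the axes: the surface avoids every integer z-axis point in the box; the x-axis gridline crossings are at x ∈ {-1, 1}.
(c) Matching integer coefficients to the picture gives p.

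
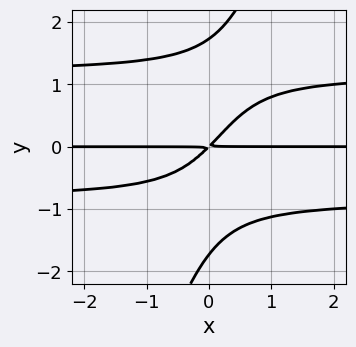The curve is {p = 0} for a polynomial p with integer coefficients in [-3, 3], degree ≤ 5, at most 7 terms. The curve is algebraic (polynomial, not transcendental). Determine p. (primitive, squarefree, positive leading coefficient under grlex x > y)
(a) deg p = 4. No degree-3 curve has this shape.
(b) From the visible intercepts: the visible x-axis segment lies entirely on the curve.
(c) These observations pin down the coefficients.

3*x*y^3 - y^4 - x*y^2 - 3*x*y + 3*y^2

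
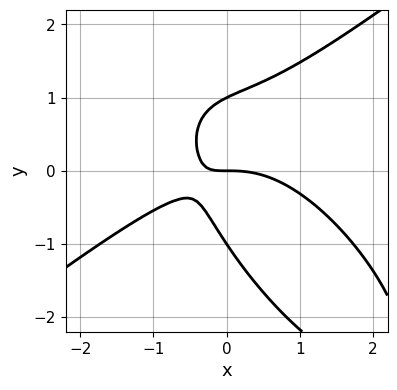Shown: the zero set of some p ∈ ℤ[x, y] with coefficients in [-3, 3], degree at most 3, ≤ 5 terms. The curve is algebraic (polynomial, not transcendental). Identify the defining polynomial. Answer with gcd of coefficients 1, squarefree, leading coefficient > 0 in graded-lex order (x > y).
1. deg p = 3.
2. Observable constraints: the y-axis gridline crossings are at y ∈ {-1, 0, 1}; one x-axis crossing is at x = 0.
3. Fitting integer coefficients to these (and the overall shape) gives p.

x^3 - x*y^2 - y^3 + 2*x*y + y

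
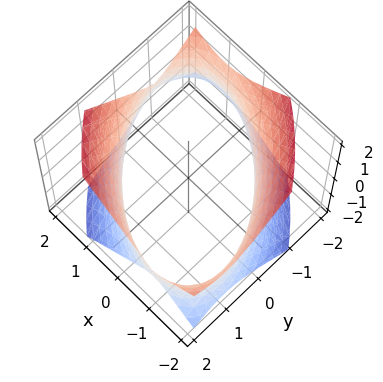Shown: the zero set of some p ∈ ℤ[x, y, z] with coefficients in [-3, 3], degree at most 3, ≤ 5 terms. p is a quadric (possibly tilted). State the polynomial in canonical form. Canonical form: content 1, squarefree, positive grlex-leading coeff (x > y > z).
x^2 + x*y + y^2 - z^2 - 3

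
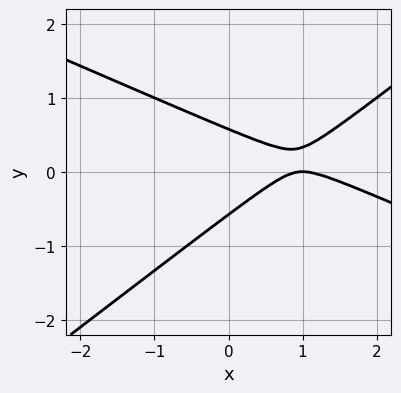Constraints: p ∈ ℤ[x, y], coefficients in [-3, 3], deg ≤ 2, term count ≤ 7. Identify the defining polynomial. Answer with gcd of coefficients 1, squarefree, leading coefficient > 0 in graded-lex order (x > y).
x^2 + x*y - 3*y^2 - 2*x + 1

1. Degree: no degree-1 curve has this shape, so deg p = 2.
2. Checking where it meets the axes: it meets the x-axis at x = 1 (among the integer gridlines).
3. Assembling these constraints gives the stated polynomial.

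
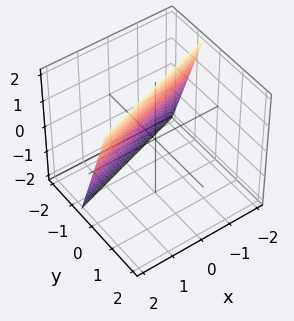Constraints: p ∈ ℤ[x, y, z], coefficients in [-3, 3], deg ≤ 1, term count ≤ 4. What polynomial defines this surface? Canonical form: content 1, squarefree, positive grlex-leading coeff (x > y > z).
x - 3*y + z - 2

1. Degree: the surface is flat (a plane), so deg p = 1.
2. Against the integer gridlines: it meets the x-axis at x = 2 (among the integer gridlines); it meets the z-axis at z = 2 (among the integer gridlines).
3. These observations pin down the coefficients.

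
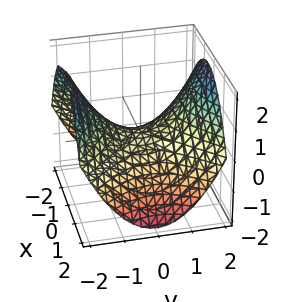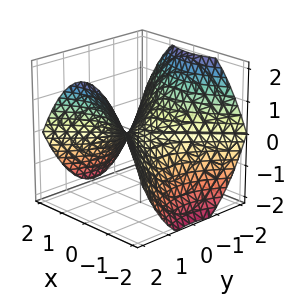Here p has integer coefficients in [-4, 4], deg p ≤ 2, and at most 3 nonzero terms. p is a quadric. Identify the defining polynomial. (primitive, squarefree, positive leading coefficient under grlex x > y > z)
x^2 - y^2 + 2*z

Degree: a saddle surface; a quadric, so deg p = 2.
Symmetries: it's symmetric under y → −y, forcing even powers of y; the x ↦ −x reflection is a symmetry, so x appears only in even powers.
From the axis intercepts and sections: it meets the x-axis at x = 0 (among the integer gridlines); it crosses the y-axis at the gridline y = 0; it crosses the z-axis at the gridline z = 0.
Solving for integer coefficients yields p as stated.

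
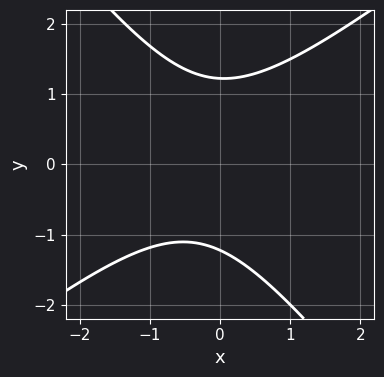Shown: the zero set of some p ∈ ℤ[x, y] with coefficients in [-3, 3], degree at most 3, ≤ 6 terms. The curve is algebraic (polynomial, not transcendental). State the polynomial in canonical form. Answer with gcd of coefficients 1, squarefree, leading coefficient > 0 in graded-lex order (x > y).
The degree is 2 — a generic line meets the curve in up to 2 points.
From the visible intercepts: the curve avoids every integer x-axis point in the box.
Matching integer coefficients to the picture gives p.

2*x^2 - x*y - 2*y^2 + x + 3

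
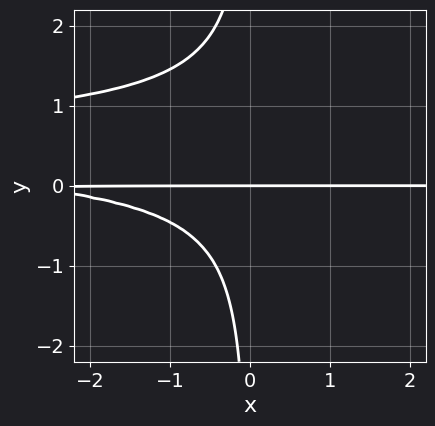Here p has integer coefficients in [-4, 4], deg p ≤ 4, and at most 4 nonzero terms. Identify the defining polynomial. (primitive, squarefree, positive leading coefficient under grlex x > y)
First, degree: the shape is more complex than any degree-3 curve, so deg p = 4.
Next, checking where it meets the axes: the visible x-axis segment lies entirely on the curve; one y-axis crossing is at y = 0.
Finally, putting this together gives p.

3*x*y^3 - 3*x*y^2 + x*y + 3*y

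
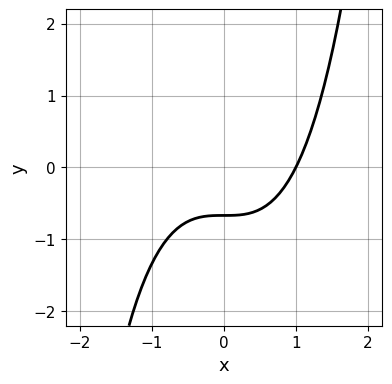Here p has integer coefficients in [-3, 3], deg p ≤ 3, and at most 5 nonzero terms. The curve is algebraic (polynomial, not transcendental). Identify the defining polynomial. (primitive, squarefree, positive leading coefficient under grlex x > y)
2*x^3 - 3*y - 2

(a) The degree is 3 — no degree-2 curve has this shape.
(b) Against the integer gridlines: it meets the x-axis at x = 1 (among the integer gridlines).
(c) Solving for integer coefficients yields p as stated.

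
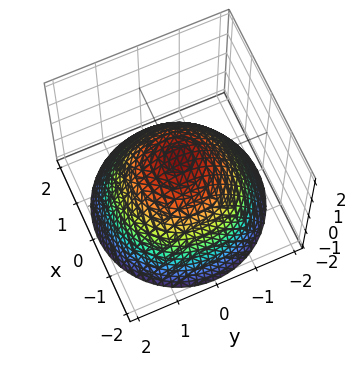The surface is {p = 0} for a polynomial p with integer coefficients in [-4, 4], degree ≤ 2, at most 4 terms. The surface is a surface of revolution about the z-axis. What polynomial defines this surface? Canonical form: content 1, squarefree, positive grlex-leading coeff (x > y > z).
(a) The degree is 2 — no degree-1 surface has this shape.
(b) By symmetry, every cross-section ⟂ z is a circle, so x, y appear only via x² + y².
(c) Reading off the gridlines: among the integer gridlines, it crosses the x-axis at x ∈ {-1, 1}; a circular section at z = 0 has radius exactly 1.
(d) Solving for integer coefficients yields p as stated.

2*x^2 + 2*y^2 + 3*z - 2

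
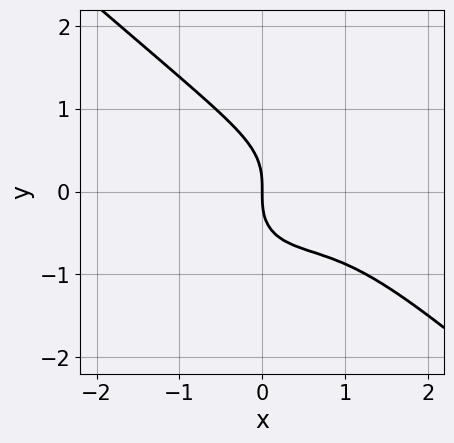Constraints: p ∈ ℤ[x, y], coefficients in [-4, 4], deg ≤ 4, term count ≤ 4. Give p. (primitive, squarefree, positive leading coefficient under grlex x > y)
First, degree: a generic line meets the curve in up to 3 points, so deg p = 3.
Next, from the visible intercepts: it crosses the x-axis at the gridline x = 0; one y-axis crossing is at y = 0.
Finally, putting this together gives p.

2*x^3 + 3*y^3 - 3*x^2 + 3*x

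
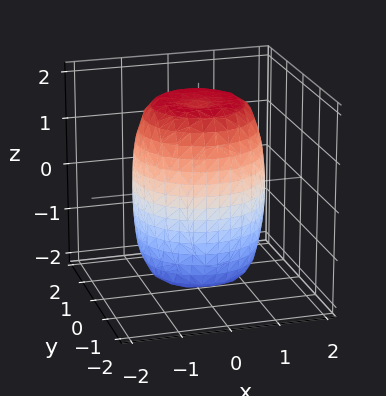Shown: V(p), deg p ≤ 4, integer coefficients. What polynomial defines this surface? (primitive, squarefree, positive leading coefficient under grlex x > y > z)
2*x^4 + 4*x^2*y^2 + 2*y^4 - 2*x^2 - 2*y^2 + z^2 - 3

The degree is 4 — no degree-3 surface has this shape.
Symmetries: the z-axis is an axis of rotation, so x and y enter only as x² + y².
Against the integer gridlines: a circular section at z = -1 has radius between 1 and 2.
Solving for integer coefficients yields p as stated.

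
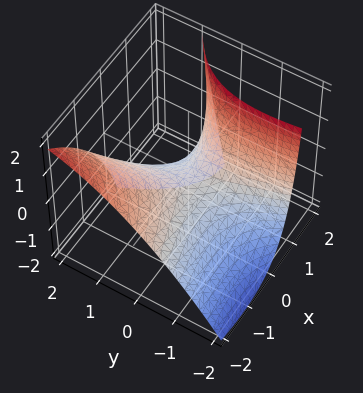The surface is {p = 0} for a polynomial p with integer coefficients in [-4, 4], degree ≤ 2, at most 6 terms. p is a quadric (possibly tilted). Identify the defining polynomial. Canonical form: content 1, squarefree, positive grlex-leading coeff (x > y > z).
x^2 - 3*x*y + 2*x*z - y^2 - 3*z

The degree is 2 — no degree-1 surface has this shape.
From the axis intercepts and sections: it meets the z-axis at z = 0 (among the integer gridlines); it meets the x-axis at x = 0 (among the integer gridlines); it crosses the y-axis at the gridline y = 0.
Putting this together gives p.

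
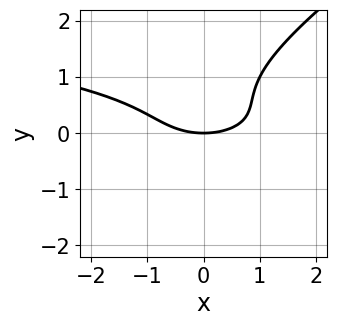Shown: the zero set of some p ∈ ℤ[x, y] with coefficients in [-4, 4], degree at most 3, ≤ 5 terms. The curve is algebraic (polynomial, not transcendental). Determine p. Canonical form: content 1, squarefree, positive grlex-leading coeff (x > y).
First, the degree is 3 — the shape is more complex than any degree-2 curve.
Then, observable constraints: it crosses the y-axis at the gridline y = 0; it crosses the x-axis at the gridline x = 0.
Finally, these observations pin down the coefficients.

2*x*y^2 - 3*y^3 + x^2 + 3*y^2 - 3*y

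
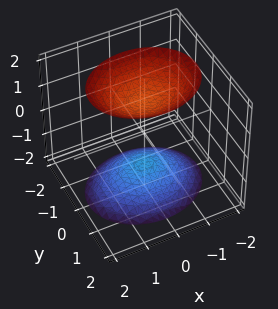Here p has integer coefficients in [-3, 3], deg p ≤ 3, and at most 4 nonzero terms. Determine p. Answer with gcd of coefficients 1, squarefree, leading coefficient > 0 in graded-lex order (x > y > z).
2*x^2 + 3*y^2 - 2*z^2 + 3

(a) I count 2 distinct pieces. Treating them together as one polynomial.
(b) deg p = 2. Two sheets facing apart; a quadric.
(c) Symmetries: it's symmetric under y → −y, forcing even powers of y; it's symmetric under x → −x, forcing even powers of x; it's symmetric under z → −z, forcing even powers of z.
(d) Reading off the gridlines: it misses every integer gridline on the y-axis; no x-intercept at any integer in the box.
(e) The integer polynomial consistent with all of this is the stated p.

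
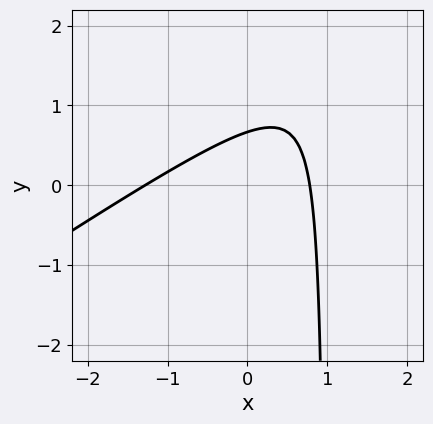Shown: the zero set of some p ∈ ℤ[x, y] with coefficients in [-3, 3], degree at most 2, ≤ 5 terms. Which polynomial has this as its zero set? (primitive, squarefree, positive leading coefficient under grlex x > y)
deg p = 2.
The integer polynomial consistent with all of this is the stated p.

2*x^2 - 3*x*y + x + 3*y - 2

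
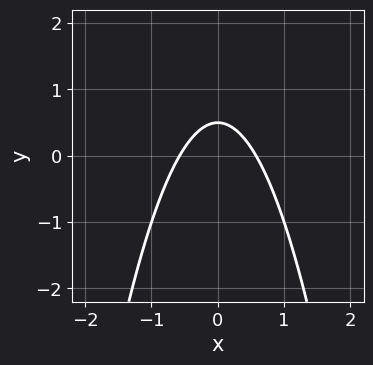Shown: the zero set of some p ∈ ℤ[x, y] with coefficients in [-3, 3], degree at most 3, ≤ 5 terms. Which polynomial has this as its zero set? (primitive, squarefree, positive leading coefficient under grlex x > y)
3*x^2 + 2*y - 1

1. deg p = 2. A generic line meets the curve in up to 2 points.
2. Symmetries: mirror symmetry x ↦ −x ⇒ only even powers of x.
3. Together with the visible shape, these determine p as stated.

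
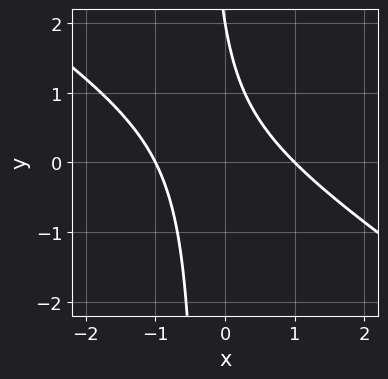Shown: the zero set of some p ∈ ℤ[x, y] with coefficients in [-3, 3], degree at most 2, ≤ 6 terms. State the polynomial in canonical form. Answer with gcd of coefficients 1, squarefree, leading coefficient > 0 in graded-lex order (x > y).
(a) deg p = 2. The shape is more complex than any degree-1 curve.
(b) Against the integer gridlines: among the integer gridlines, it crosses the x-axis at x ∈ {-1, 1}; it crosses the y-axis at the gridline y = 2.
(c) Solving for integer coefficients yields p as stated.

2*x^2 + 3*x*y + y - 2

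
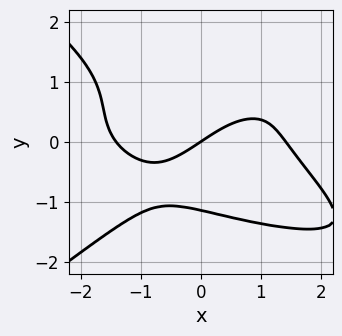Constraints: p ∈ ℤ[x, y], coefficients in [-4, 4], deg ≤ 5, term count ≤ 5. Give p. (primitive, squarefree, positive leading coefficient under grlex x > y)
First, the degree is 4 — the shape is more complex than any degree-3 curve.
Next, from the visible intercepts: one y-axis crossing is at y = 0; one x-axis crossing is at x = 0.
Finally, putting this together gives p.

x^2*y^2 - 2*y^4 - x^3 + 2*x - 3*y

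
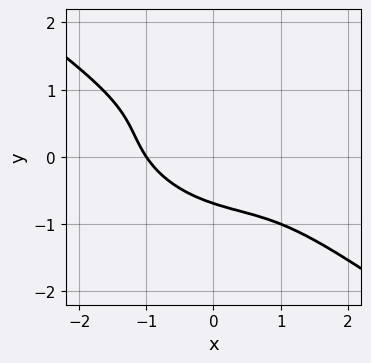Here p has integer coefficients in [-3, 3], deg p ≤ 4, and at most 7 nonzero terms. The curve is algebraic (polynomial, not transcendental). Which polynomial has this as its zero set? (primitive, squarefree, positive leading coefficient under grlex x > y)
x^3 + 2*x^2*y + 3*x*y^2 + 3*y^3 + 1

(a) Degree: the shape is more complex than any degree-2 curve, so deg p = 3.
(b) Against the integer gridlines: it crosses the x-axis at the gridline x = -1.
(c) Putting this together gives p.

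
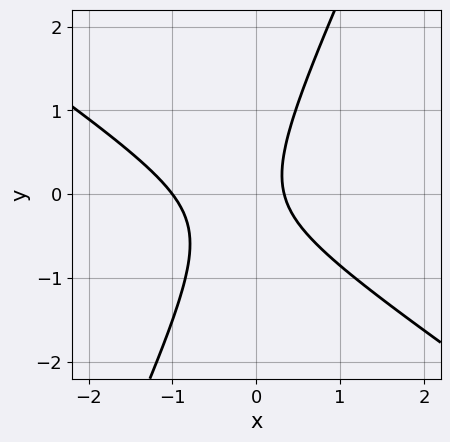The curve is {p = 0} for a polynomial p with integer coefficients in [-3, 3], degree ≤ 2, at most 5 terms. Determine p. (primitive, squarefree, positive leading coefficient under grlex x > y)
Degree: a generic line meets the curve in up to 2 points, so deg p = 2.
Against the integer gridlines: one x-axis crossing is at x = -1; it misses every integer gridline on the y-axis.
These observations pin down the coefficients.

3*x^2 + 3*x*y - 2*y^2 + 2*x - 1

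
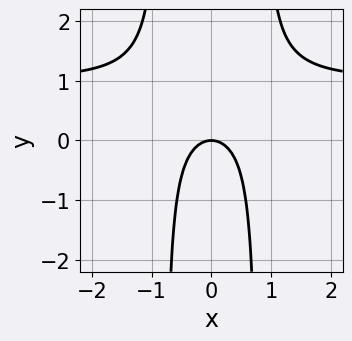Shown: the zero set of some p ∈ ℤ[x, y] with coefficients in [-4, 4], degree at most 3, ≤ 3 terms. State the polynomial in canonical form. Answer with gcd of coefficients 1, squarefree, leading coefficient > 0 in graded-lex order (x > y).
1. deg p = 3.
2. Symmetries: it's symmetric under x → −x, forcing even powers of x.
3. Observable constraints: one x-axis crossing is at x = 0; it meets the y-axis at y = 0 (among the integer gridlines).
4. These observations pin down the coefficients.

3*x^2*y - 3*x^2 - 2*y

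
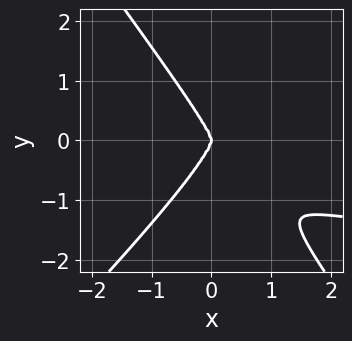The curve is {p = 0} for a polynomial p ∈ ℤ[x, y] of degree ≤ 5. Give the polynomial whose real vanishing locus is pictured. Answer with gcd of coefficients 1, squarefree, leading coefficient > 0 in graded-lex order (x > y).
1. The degree is 4 — no degree-3 curve has this shape.
2. From the axis intercepts and sections: it meets the x-axis at x = 0 (among the integer gridlines); it crosses the y-axis at the gridline y = 0.
3. Assembling these constraints gives the stated polynomial.

x^3*y - 3*x^2*y^2 + 2*y^4 + 3*x^3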